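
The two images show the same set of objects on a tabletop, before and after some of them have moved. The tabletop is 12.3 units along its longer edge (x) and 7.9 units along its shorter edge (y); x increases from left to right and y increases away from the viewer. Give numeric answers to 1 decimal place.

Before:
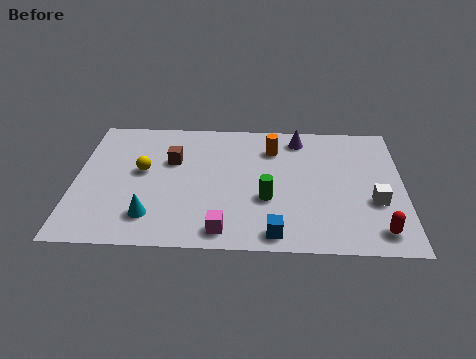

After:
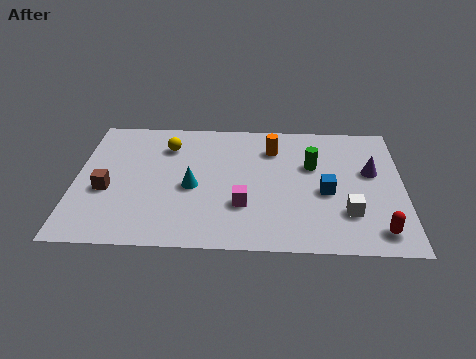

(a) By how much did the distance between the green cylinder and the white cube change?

-0.9

The distance was about 4.0 in the first image and 3.1 in the second, so they moved 0.9 units closer together.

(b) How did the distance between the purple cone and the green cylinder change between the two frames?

-1.8

They were about 4.0 units apart before and 2.2 after — 1.8 units closer together.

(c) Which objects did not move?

the red capsule and the orange cylinder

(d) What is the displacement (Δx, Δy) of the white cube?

(-1.0, -0.7)

The white cube started near (11.2, 2.9) and ended near (10.2, 2.2).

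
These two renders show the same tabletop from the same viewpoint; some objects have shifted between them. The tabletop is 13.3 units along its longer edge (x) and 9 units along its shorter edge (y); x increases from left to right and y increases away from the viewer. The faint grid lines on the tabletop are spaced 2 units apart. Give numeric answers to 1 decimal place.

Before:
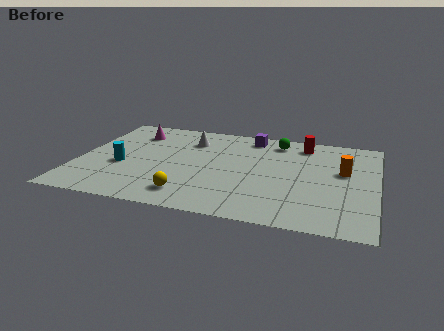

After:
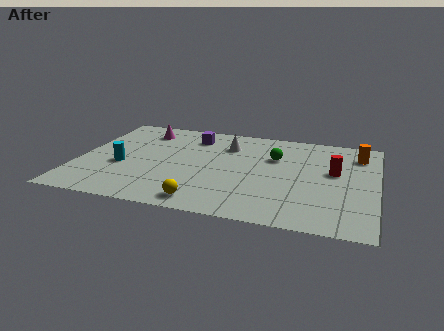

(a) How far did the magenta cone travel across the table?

0.5

The magenta cone moved from about (2.2, 7.0) to (2.6, 7.3), a distance of √(0.4² + 0.3²) ≈ 0.5.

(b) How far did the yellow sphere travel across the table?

0.9

The yellow sphere moved from about (5.2, 1.6) to (5.9, 1.1), a distance of √(0.7² + 0.5²) ≈ 0.9.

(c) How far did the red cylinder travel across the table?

2.8

The red cylinder moved from about (9.9, 7.6) to (11.4, 5.2), a distance of √(1.5² + 2.4²) ≈ 2.8.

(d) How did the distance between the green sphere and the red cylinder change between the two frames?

+1.6

The distance was about 1.2 in the first image and 2.8 in the second, so they moved 1.6 units further apart.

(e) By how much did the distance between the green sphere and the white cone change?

-1.7

They were about 4.0 units apart before and 2.3 after — 1.7 units closer together.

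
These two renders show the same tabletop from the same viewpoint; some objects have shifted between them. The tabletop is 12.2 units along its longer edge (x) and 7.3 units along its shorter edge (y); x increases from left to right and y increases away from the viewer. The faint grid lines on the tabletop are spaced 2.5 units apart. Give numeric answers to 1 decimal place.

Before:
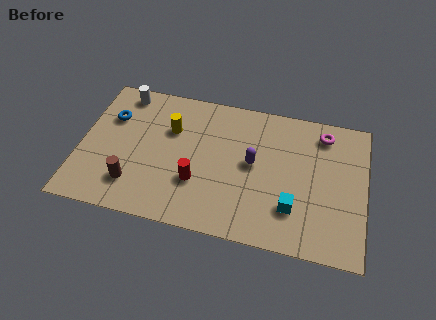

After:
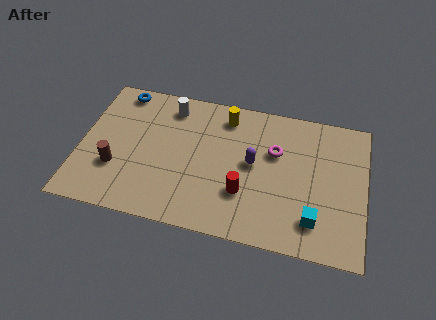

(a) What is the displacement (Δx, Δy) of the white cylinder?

(2.1, -0.3)

The white cylinder was at about (1.6, 6.4) and moved to about (3.7, 6.1).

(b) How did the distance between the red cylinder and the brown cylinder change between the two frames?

+2.7

The distance was about 2.8 in the first image and 5.5 in the second, so they moved 2.7 units further apart.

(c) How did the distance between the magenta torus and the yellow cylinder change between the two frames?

-4.0

They were about 6.6 units apart before and 2.6 after — 4.0 units closer together.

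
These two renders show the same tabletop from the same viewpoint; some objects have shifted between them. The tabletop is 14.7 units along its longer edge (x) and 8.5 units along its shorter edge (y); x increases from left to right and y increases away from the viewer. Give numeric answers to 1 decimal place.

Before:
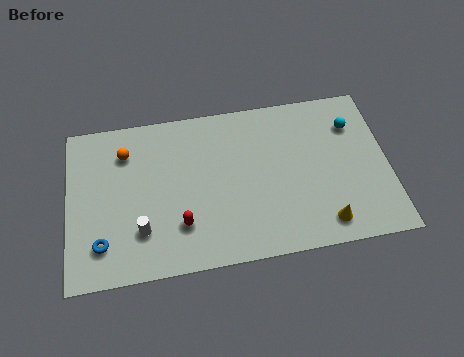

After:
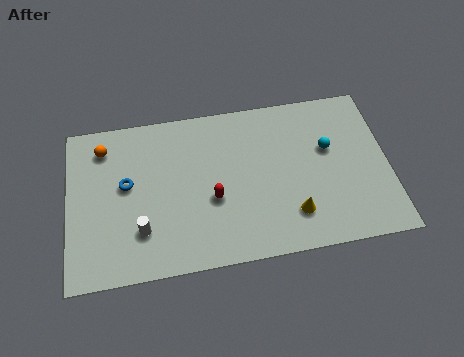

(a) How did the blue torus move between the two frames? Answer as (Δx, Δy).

(1.2, 2.9)

The blue torus started near (1.5, 1.9) and ended near (2.7, 4.8).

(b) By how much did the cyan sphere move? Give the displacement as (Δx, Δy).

(-1.2, -1.1)

The cyan sphere was at about (13.2, 6.3) and moved to about (12.0, 5.2).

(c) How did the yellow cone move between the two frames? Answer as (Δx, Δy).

(-1.4, 0.7)

From the two frames, the yellow cone sits at roughly (11.6, 1.3) before and (10.2, 2.0) after.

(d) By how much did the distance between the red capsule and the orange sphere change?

+1.2

The distance was about 4.8 in the first image and 6.0 in the second, so they moved 1.2 units further apart.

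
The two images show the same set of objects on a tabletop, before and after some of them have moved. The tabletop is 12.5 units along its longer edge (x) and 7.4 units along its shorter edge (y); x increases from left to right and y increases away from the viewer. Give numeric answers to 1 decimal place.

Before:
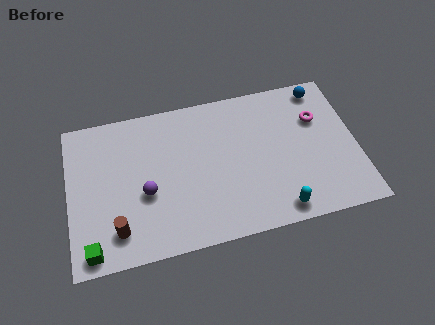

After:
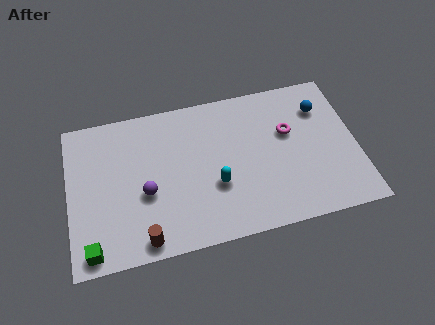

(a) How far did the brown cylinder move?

1.3

From (2.0, 1.5) to (3.1, 0.8), the brown cylinder covered √(1.1² + 0.7²) ≈ 1.3 units.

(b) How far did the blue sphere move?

1.0

From (11.2, 6.5) to (11.1, 5.5), the blue sphere covered √(0.1² + 1.0²) ≈ 1.0 units.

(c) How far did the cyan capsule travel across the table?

3.2

The cyan capsule moved from about (8.9, 0.9) to (6.3, 2.7), a distance of √(2.6² + 1.8²) ≈ 3.2.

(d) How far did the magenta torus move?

1.4

The magenta torus was near (10.9, 5.0) before and (9.6, 4.6) after, so it travelled √(1.3² + 0.4²) ≈ 1.4 units.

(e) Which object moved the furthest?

the cyan capsule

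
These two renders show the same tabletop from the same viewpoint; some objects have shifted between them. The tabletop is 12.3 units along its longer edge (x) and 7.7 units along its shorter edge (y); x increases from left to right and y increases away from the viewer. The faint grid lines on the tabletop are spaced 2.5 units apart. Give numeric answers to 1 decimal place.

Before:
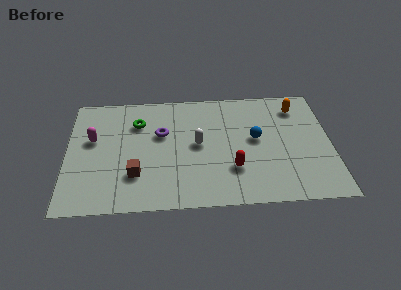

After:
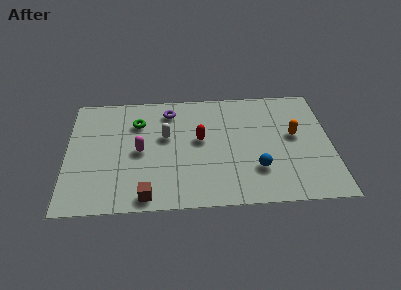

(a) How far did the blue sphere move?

2.0

The blue sphere moved from about (8.8, 4.2) to (8.8, 2.2), a distance of √(0.0² + 2.0²) ≈ 2.0.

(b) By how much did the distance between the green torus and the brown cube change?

+1.4

Before: roughly 3.4 units apart; after: 4.8. That's 1.4 units further apart.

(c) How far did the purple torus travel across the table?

1.6

The purple torus moved from about (4.4, 4.8) to (4.8, 6.3), a distance of √(0.4² + 1.5²) ≈ 1.6.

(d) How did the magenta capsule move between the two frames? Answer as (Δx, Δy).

(2.2, -0.9)

The magenta capsule was at about (1.2, 4.6) and moved to about (3.4, 3.7).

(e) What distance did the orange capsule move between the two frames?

1.9

The orange capsule moved from about (10.8, 6.2) to (10.6, 4.3), a distance of √(0.2² + 1.9²) ≈ 1.9.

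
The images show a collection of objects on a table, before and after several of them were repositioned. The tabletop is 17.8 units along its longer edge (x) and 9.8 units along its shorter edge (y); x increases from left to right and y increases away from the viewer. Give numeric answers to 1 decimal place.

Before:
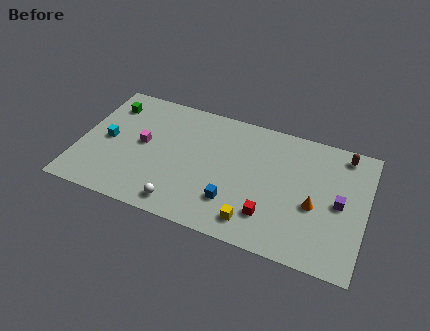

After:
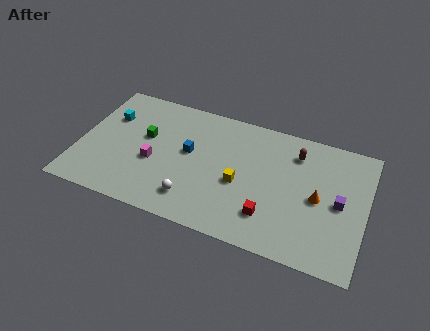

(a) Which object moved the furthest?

the blue cube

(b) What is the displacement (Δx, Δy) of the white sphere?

(0.7, 0.7)

The white sphere was at about (6.7, 1.3) and moved to about (7.4, 2.0).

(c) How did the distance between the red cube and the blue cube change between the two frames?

+3.8

They were about 2.3 units apart before and 6.1 after — 3.8 units further apart.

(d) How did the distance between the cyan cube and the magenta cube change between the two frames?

+1.9

Before: roughly 2.2 units apart; after: 4.1. That's 1.9 units further apart.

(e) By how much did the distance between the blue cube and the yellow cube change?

+1.8

Before: roughly 1.7 units apart; after: 3.5. That's 1.8 units further apart.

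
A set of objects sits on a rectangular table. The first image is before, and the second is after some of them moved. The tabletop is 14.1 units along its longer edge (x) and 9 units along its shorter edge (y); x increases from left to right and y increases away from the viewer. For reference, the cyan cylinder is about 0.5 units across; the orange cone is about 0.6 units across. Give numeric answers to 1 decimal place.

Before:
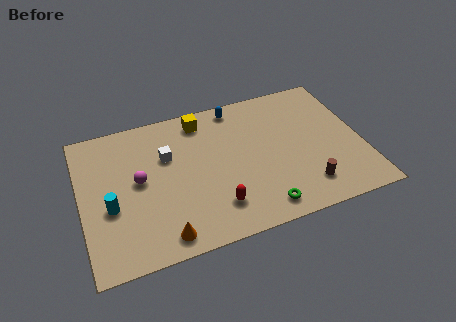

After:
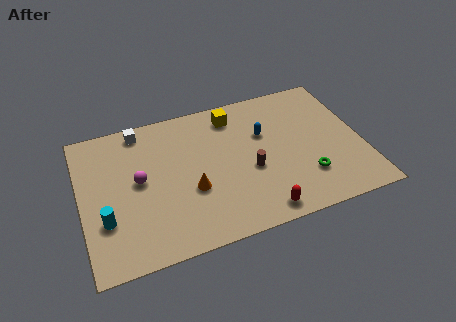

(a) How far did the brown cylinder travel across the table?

3.2

From (11.0, 1.8) to (8.4, 3.7), the brown cylinder covered √(2.6² + 1.9²) ≈ 3.2 units.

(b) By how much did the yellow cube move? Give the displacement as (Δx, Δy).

(1.6, -0.2)

From the two frames, the yellow cube sits at roughly (6.3, 7.7) before and (7.9, 7.5) after.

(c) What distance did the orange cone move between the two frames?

2.8

From (3.8, 1.1) to (5.4, 3.4), the orange cone covered √(1.6² + 2.3²) ≈ 2.8 units.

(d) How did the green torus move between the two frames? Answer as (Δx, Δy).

(2.4, 1.2)

The green torus was at about (8.7, 1.2) and moved to about (11.1, 2.4).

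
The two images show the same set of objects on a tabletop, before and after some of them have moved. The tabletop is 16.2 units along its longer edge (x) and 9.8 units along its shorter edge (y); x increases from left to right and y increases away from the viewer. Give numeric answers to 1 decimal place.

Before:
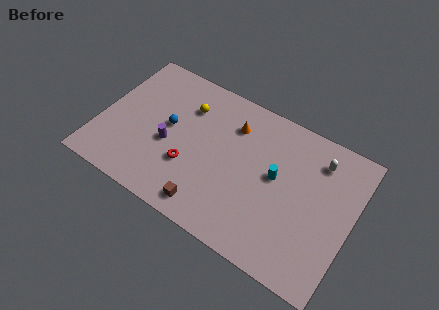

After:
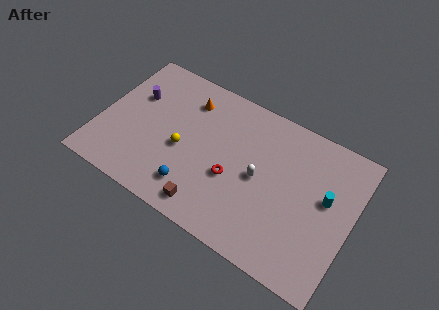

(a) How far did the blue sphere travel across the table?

4.0

The blue sphere moved from about (4.3, 5.3) to (6.5, 2.0), a distance of √(2.2² + 3.3²) ≈ 4.0.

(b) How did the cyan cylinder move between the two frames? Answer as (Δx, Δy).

(3.2, 0.2)

The cyan cylinder was at about (11.3, 5.4) and moved to about (14.5, 5.6).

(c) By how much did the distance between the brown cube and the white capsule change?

-4.5

They were about 8.9 units apart before and 4.4 after — 4.5 units closer together.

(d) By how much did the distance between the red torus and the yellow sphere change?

-0.7

Before: roughly 4.0 units apart; after: 3.3. That's 0.7 units closer together.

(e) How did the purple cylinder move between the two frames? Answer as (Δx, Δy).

(-2.6, 2.3)

The purple cylinder was at about (4.5, 4.1) and moved to about (1.9, 6.4).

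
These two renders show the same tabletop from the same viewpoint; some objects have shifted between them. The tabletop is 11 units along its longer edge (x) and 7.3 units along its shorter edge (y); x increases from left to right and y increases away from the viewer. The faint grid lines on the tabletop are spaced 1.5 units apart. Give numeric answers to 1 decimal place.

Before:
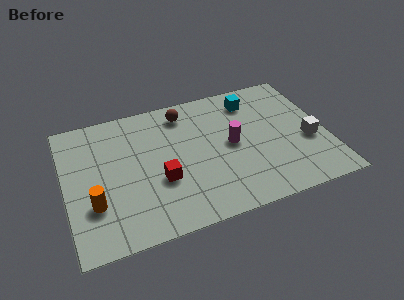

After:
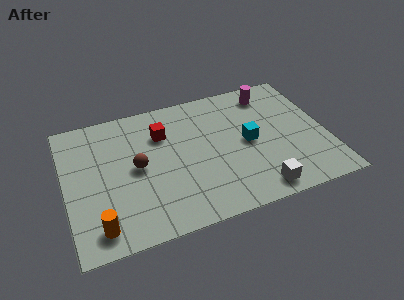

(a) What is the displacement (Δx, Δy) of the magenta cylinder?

(1.9, 2.4)

The magenta cylinder started near (7.0, 3.7) and ended near (8.9, 6.1).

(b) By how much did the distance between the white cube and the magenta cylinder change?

+2.0

The distance was about 3.3 in the first image and 5.3 in the second, so they moved 2.0 units further apart.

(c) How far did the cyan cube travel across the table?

2.3

From (8.1, 5.9) to (7.7, 3.6), the cyan cube covered √(0.4² + 2.3²) ≈ 2.3 units.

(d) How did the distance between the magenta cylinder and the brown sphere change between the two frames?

+3.4

They were about 3.0 units apart before and 6.4 after — 3.4 units further apart.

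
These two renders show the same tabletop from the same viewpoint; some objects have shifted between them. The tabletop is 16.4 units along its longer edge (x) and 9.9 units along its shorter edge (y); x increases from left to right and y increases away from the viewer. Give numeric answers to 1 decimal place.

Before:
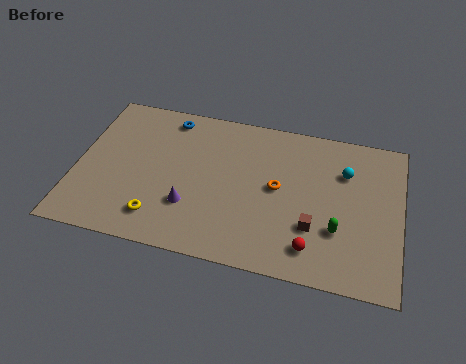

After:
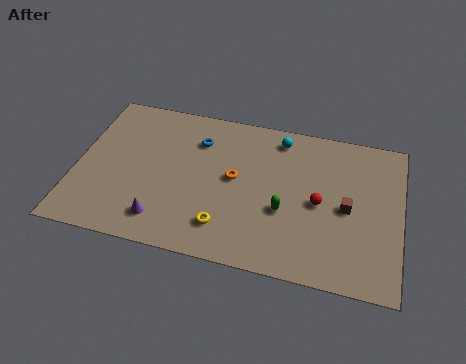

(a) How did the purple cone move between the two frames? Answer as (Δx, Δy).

(-1.3, -1.2)

The purple cone started near (5.9, 3.0) and ended near (4.6, 1.8).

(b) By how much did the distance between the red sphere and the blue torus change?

-3.4

They were about 10.3 units apart before and 6.9 after — 3.4 units closer together.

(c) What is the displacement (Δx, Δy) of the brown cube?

(1.6, 1.6)

From the two frames, the brown cube sits at roughly (12.1, 3.1) before and (13.7, 4.7) after.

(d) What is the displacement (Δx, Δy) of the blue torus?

(1.6, -1.2)

From the two frames, the blue torus sits at roughly (4.4, 8.6) before and (6.0, 7.4) after.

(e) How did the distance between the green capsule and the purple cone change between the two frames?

-1.1

Before: roughly 7.4 units apart; after: 6.3. That's 1.1 units closer together.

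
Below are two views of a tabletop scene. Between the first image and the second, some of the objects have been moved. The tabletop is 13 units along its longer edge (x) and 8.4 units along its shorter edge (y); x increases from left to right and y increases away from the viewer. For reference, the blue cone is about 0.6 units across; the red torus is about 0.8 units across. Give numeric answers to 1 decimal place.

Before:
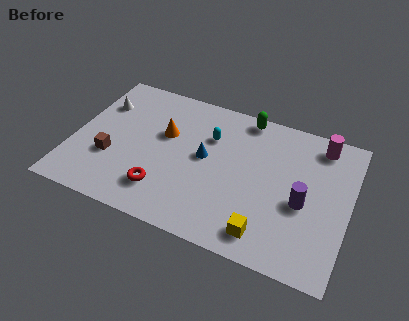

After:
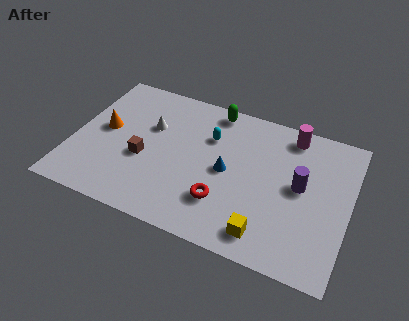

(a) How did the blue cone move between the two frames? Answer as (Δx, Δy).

(1.1, -0.4)

The blue cone was at about (6.2, 4.5) and moved to about (7.3, 4.1).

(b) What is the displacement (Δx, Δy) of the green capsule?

(-1.5, -0.1)

The green capsule started near (7.8, 7.6) and ended near (6.3, 7.5).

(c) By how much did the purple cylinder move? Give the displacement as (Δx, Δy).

(-0.2, 0.9)

The purple cylinder was at about (10.9, 3.6) and moved to about (10.7, 4.5).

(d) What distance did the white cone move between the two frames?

2.6

From (1.0, 6.0) to (3.5, 5.4), the white cone covered √(2.5² + 0.6²) ≈ 2.6 units.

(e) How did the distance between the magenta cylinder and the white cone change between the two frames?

-3.7

They were about 10.5 units apart before and 6.8 after — 3.7 units closer together.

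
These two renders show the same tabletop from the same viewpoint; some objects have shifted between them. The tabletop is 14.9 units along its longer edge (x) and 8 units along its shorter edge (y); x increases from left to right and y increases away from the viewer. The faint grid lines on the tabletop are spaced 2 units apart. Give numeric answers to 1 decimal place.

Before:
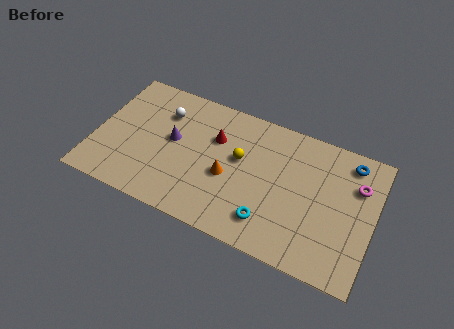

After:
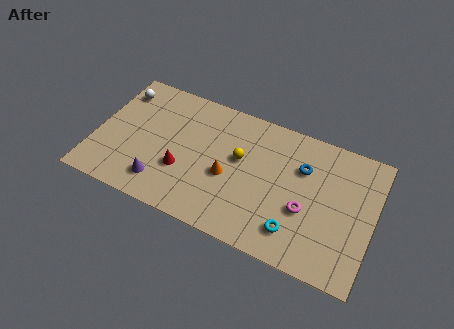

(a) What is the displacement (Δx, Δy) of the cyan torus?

(1.4, 0.0)

From the two frames, the cyan torus sits at roughly (9.6, 1.7) before and (11.0, 1.7) after.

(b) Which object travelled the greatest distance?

the magenta torus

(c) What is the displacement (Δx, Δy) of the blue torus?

(-2.4, -1.3)

The blue torus started near (13.4, 6.8) and ended near (11.0, 5.5).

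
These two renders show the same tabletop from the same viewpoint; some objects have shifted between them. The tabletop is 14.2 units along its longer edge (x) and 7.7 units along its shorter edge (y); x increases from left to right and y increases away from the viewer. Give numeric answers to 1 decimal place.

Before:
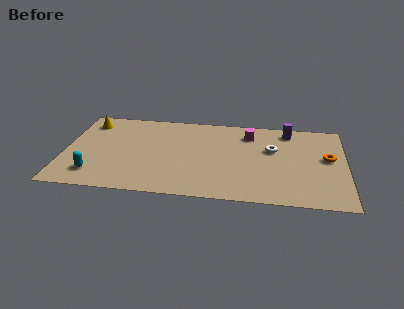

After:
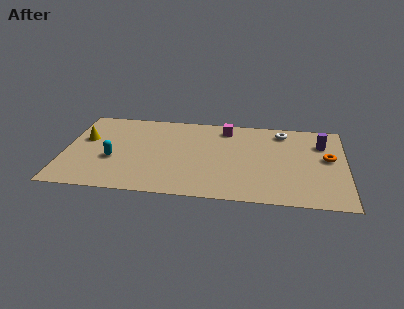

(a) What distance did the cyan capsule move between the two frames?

1.7

The cyan capsule moved from about (1.6, 1.6) to (2.5, 3.0), a distance of √(0.9² + 1.4²) ≈ 1.7.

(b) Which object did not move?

the orange torus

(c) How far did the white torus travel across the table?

1.8

The white torus was near (10.5, 4.8) before and (11.0, 6.5) after, so it travelled √(0.5² + 1.7²) ≈ 1.8 units.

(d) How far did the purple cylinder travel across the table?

2.0

The purple cylinder moved from about (11.3, 6.6) to (13.0, 5.6), a distance of √(1.7² + 1.0²) ≈ 2.0.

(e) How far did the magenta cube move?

1.3

The magenta cube was near (9.3, 6.1) before and (8.1, 6.5) after, so it travelled √(1.2² + 0.4²) ≈ 1.3 units.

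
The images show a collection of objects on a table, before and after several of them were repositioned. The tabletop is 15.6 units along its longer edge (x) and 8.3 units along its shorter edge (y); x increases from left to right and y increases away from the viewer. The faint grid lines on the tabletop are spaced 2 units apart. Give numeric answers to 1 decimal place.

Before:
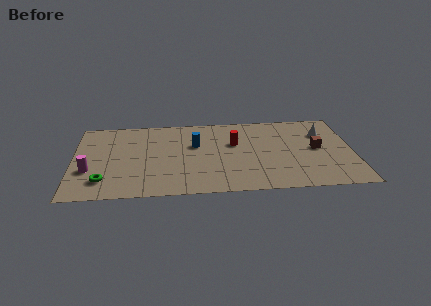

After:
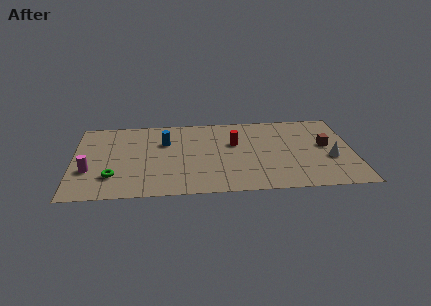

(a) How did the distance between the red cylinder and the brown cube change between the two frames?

+0.4

The distance was about 4.7 in the first image and 5.1 in the second, so they moved 0.4 units further apart.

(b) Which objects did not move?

the red cylinder and the magenta cylinder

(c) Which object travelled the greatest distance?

the white cone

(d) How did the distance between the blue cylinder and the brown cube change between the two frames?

+2.2

Before: roughly 6.9 units apart; after: 9.1. That's 2.2 units further apart.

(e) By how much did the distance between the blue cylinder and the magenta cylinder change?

-1.3

They were about 6.3 units apart before and 5.0 after — 1.3 units closer together.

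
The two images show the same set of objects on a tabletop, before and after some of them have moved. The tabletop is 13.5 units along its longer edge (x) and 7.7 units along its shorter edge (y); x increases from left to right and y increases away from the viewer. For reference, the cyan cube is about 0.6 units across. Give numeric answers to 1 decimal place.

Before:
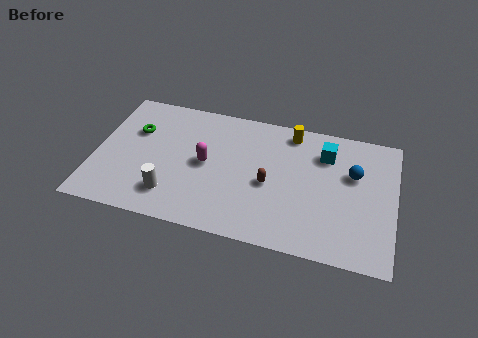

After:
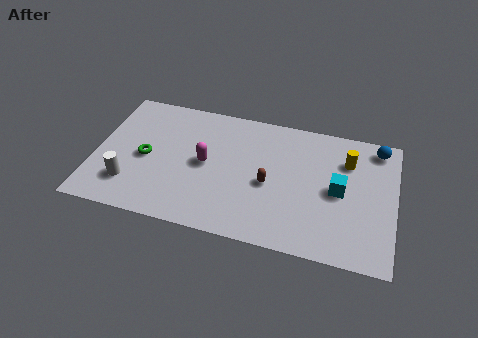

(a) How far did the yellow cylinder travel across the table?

2.8

The yellow cylinder was near (8.7, 6.7) before and (11.3, 5.6) after, so it travelled √(2.6² + 1.1²) ≈ 2.8 units.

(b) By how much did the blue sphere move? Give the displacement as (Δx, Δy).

(1.0, 1.8)

The blue sphere was at about (11.6, 4.9) and moved to about (12.6, 6.7).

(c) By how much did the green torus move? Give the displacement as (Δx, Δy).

(0.6, -1.5)

The green torus started near (1.7, 5.1) and ended near (2.3, 3.6).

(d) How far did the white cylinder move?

1.9

The white cylinder was near (3.6, 1.7) before and (1.7, 1.9) after, so it travelled √(1.9² + 0.2²) ≈ 1.9 units.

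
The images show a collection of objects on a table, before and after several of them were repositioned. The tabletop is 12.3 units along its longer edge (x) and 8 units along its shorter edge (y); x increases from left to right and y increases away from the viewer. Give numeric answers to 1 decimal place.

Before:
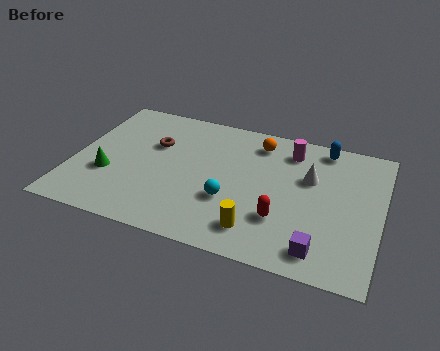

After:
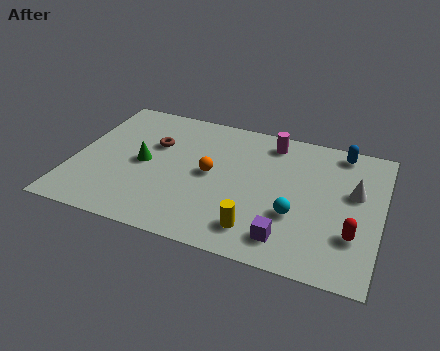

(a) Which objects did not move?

the brown torus and the yellow cylinder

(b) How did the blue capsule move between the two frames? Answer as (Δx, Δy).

(0.7, 0.0)

The blue capsule was at about (9.8, 7.1) and moved to about (10.5, 7.1).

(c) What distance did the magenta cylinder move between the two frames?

0.9

The magenta cylinder moved from about (8.5, 6.5) to (7.7, 6.8), a distance of √(0.8² + 0.3²) ≈ 0.9.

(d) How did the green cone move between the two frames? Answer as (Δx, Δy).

(1.3, 1.1)

The green cone started near (1.5, 2.8) and ended near (2.8, 3.9).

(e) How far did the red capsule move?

2.8

From (8.5, 2.4) to (11.3, 2.4), the red capsule covered √(2.8² + 0.0²) ≈ 2.8 units.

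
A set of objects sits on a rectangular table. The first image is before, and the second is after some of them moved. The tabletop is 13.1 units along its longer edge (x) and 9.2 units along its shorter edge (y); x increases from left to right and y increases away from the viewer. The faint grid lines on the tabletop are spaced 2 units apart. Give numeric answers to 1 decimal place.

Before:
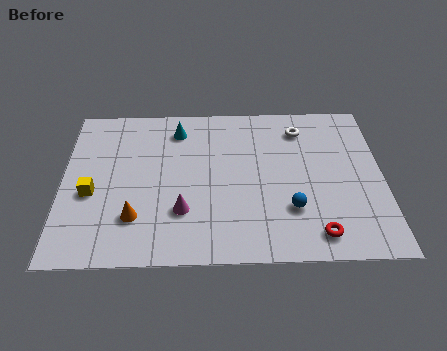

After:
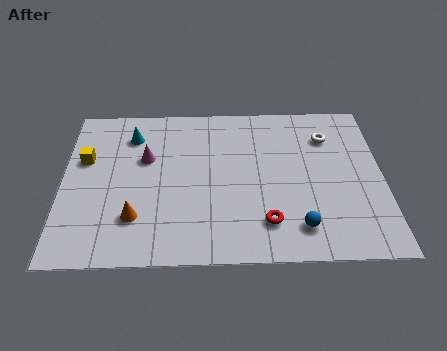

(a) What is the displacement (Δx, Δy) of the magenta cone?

(-1.5, 3.1)

The magenta cone started near (4.9, 2.7) and ended near (3.4, 5.8).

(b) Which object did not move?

the orange cone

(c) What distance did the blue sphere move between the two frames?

1.0

The blue sphere was near (9.3, 2.7) before and (9.6, 1.7) after, so it travelled √(0.3² + 1.0²) ≈ 1.0 units.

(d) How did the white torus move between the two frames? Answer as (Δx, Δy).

(1.1, -0.5)

The white torus was at about (9.8, 7.4) and moved to about (10.9, 6.9).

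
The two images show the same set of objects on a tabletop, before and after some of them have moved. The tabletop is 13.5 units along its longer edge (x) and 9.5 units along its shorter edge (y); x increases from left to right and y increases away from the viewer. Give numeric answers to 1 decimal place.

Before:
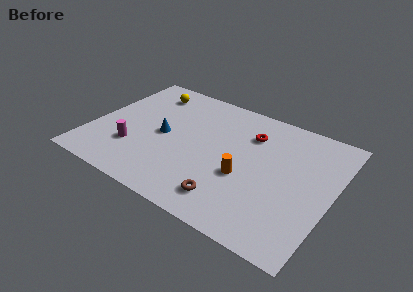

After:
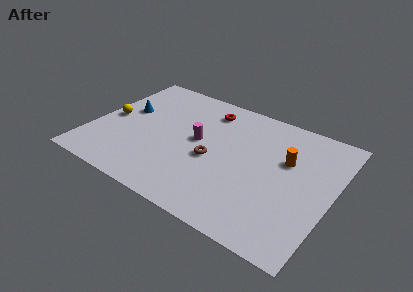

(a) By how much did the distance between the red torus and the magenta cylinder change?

-4.6

The distance was about 7.3 in the first image and 2.7 in the second, so they moved 4.6 units closer together.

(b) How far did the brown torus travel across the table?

2.8

From (8.3, 1.7) to (6.9, 4.1), the brown torus covered √(1.4² + 2.4²) ≈ 2.8 units.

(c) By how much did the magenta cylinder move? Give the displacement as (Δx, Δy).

(3.3, 2.3)

The magenta cylinder was at about (2.6, 2.8) and moved to about (5.9, 5.1).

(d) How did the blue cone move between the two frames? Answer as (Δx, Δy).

(-2.4, 1.0)

From the two frames, the blue cone sits at roughly (4.0, 4.6) before and (1.6, 5.6) after.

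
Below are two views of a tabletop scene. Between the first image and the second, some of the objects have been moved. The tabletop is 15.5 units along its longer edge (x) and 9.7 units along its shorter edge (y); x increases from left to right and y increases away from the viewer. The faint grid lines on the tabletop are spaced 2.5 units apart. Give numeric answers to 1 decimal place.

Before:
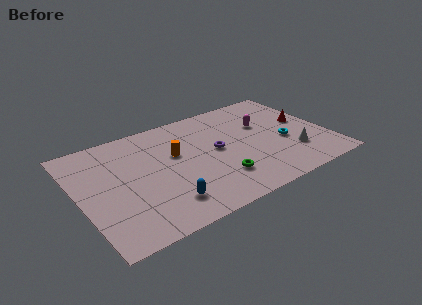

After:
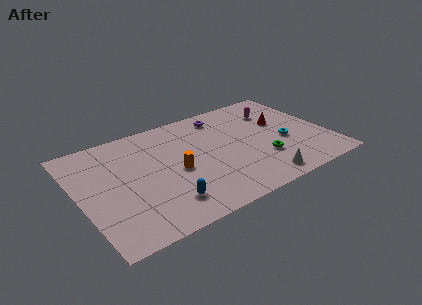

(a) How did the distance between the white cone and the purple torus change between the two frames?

+2.0

Before: roughly 5.1 units apart; after: 7.1. That's 2.0 units further apart.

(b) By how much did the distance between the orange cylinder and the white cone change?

-1.9

They were about 7.7 units apart before and 5.8 after — 1.9 units closer together.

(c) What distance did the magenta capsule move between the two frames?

1.4

The magenta capsule was near (11.8, 6.2) before and (12.8, 7.2) after, so it travelled √(1.0² + 1.0²) ≈ 1.4 units.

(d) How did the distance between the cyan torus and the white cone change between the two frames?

+2.2

They were about 1.3 units apart before and 3.5 after — 2.2 units further apart.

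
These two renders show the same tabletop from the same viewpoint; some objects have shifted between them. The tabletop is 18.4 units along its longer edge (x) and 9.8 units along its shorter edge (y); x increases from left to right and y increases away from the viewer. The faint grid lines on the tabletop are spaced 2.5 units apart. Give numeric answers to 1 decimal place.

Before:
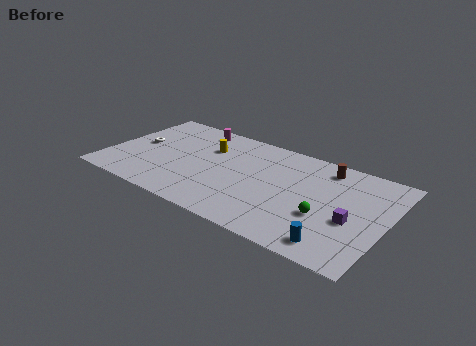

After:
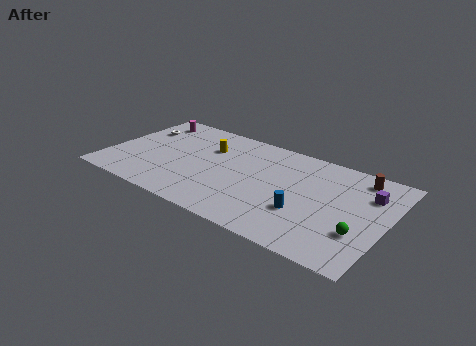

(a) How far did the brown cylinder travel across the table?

2.2

The brown cylinder moved from about (14.0, 8.3) to (16.2, 8.4), a distance of √(2.2² + 0.1²) ≈ 2.2.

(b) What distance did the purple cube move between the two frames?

3.1

From (16.3, 4.0) to (17.0, 7.0), the purple cube covered √(0.7² + 3.0²) ≈ 3.1 units.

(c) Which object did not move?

the yellow cylinder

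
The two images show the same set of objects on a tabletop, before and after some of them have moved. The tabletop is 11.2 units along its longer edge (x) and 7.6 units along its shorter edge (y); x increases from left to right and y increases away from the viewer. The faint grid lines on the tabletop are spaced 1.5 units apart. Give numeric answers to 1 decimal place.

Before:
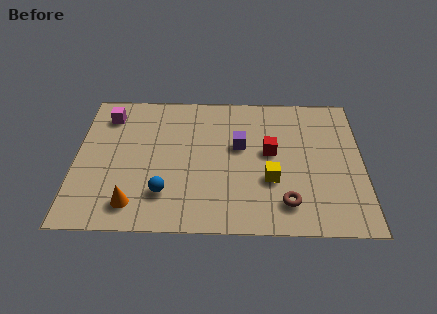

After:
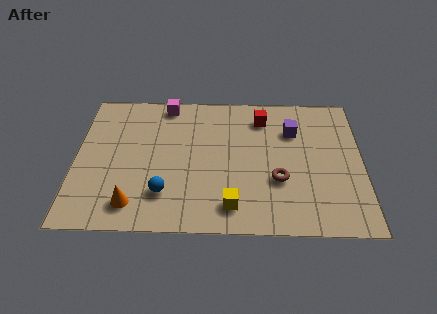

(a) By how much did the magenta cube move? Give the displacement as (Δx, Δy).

(2.3, 0.7)

The magenta cube started near (1.2, 6.1) and ended near (3.5, 6.8).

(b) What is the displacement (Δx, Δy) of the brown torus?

(-0.3, 1.2)

The brown torus started near (8.2, 1.5) and ended near (7.9, 2.7).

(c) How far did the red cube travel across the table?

1.9

From (7.6, 4.2) to (7.3, 6.1), the red cube covered √(0.3² + 1.9²) ≈ 1.9 units.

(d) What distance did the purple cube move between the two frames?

2.3

The purple cube moved from about (6.4, 4.5) to (8.5, 5.4), a distance of √(2.1² + 0.9²) ≈ 2.3.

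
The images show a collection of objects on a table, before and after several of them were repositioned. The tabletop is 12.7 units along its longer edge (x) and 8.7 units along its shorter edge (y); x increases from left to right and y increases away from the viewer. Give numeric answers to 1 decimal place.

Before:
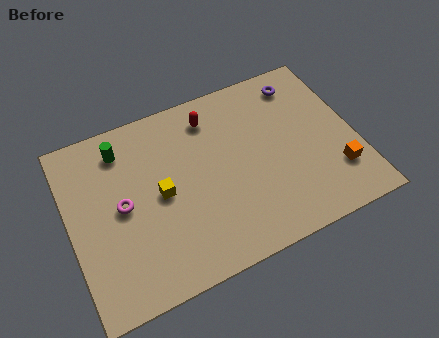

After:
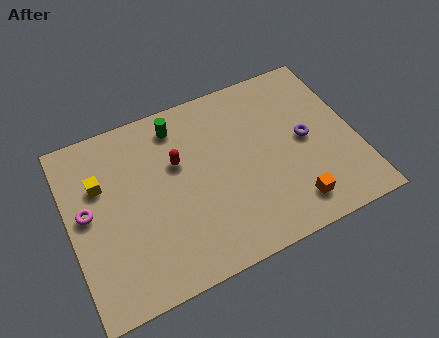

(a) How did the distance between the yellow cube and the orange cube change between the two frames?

+1.2

They were about 7.9 units apart before and 9.1 after — 1.2 units further apart.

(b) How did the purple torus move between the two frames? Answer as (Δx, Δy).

(-0.2, -2.9)

The purple torus was at about (10.7, 7.3) and moved to about (10.5, 4.4).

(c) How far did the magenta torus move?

1.5

The magenta torus was near (2.3, 4.4) before and (0.8, 4.7) after, so it travelled √(1.5² + 0.3²) ≈ 1.5 units.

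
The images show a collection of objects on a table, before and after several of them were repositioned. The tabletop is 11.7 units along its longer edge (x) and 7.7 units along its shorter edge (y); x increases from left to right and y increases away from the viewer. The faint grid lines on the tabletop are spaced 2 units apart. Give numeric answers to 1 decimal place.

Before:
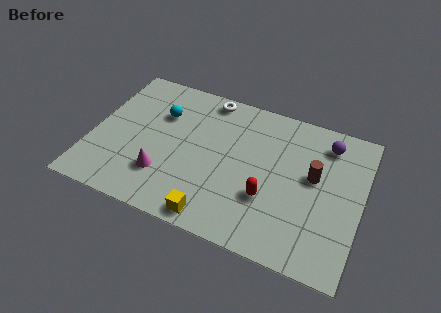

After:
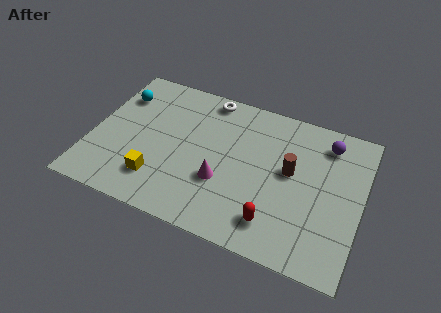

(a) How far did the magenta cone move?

2.6

The magenta cone was near (3.3, 2.1) before and (5.8, 2.7) after, so it travelled √(2.5² + 0.6²) ≈ 2.6 units.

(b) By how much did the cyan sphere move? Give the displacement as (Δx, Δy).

(-1.9, 0.4)

The cyan sphere was at about (2.8, 5.3) and moved to about (0.9, 5.7).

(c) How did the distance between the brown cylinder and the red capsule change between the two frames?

+0.3

The distance was about 2.5 in the first image and 2.8 in the second, so they moved 0.3 units further apart.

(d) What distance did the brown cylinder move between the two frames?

1.0

The brown cylinder was near (9.6, 4.4) before and (8.6, 4.3) after, so it travelled √(1.0² + 0.1²) ≈ 1.0 units.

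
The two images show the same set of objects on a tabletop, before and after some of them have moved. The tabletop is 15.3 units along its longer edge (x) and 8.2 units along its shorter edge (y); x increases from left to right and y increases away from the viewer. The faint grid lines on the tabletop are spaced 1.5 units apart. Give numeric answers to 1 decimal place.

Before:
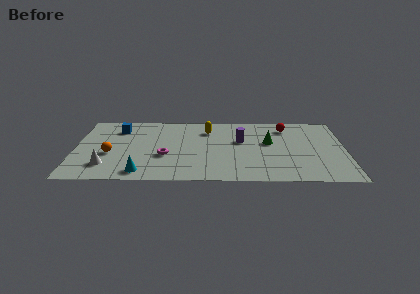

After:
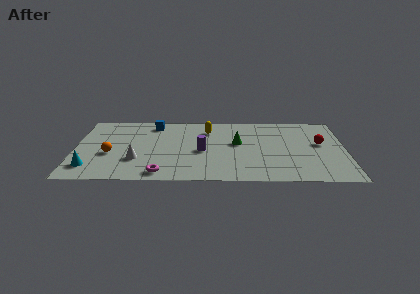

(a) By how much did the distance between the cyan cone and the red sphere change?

+3.4

They were about 9.9 units apart before and 13.3 after — 3.4 units further apart.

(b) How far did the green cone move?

1.8

From (11.0, 4.8) to (9.2, 4.7), the green cone covered √(1.8² + 0.1²) ≈ 1.8 units.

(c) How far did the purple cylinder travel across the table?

2.6

The purple cylinder moved from about (9.4, 5.0) to (7.2, 3.7), a distance of √(2.2² + 1.3²) ≈ 2.6.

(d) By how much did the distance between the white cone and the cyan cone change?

+0.6

Before: roughly 2.2 units apart; after: 2.8. That's 0.6 units further apart.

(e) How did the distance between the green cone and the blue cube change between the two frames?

-3.4

They were about 8.7 units apart before and 5.3 after — 3.4 units closer together.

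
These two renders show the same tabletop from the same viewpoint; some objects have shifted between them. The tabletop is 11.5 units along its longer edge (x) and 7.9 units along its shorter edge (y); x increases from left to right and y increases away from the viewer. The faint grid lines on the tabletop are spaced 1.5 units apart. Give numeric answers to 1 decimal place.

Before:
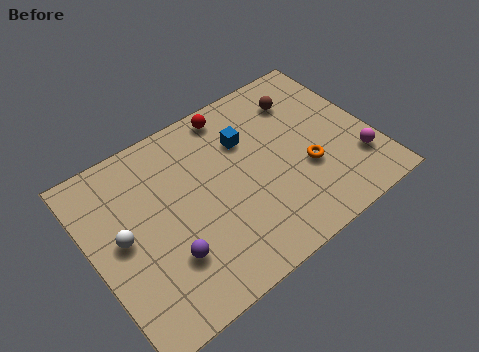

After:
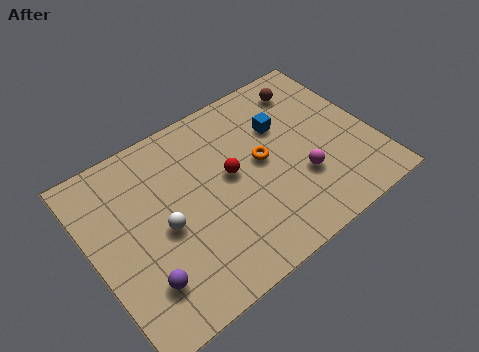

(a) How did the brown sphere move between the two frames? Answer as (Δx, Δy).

(0.4, 0.4)

From the two frames, the brown sphere sits at roughly (9.1, 6.1) before and (9.5, 6.5) after.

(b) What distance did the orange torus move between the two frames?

2.1

From (8.6, 2.9) to (7.0, 4.2), the orange torus covered √(1.6² + 1.3²) ≈ 2.1 units.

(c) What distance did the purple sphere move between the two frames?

1.2

From (2.7, 2.3) to (1.6, 1.9), the purple sphere covered √(1.1² + 0.4²) ≈ 1.2 units.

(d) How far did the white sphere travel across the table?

1.7

The white sphere was near (1.2, 4.1) before and (2.8, 3.6) after, so it travelled √(1.6² + 0.5²) ≈ 1.7 units.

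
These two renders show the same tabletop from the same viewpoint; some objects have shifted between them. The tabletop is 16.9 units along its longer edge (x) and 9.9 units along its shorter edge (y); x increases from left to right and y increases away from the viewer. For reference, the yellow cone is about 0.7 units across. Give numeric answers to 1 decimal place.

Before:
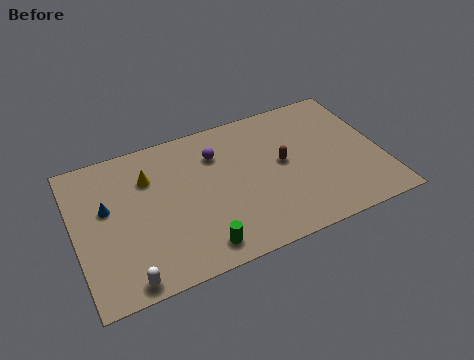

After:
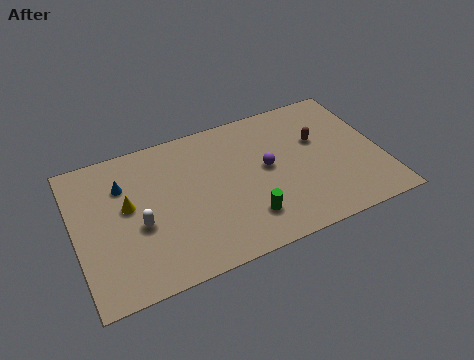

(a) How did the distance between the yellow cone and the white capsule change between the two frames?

-4.9

They were about 6.5 units apart before and 1.6 after — 4.9 units closer together.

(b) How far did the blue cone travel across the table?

1.6

The blue cone moved from about (1.8, 5.9) to (2.8, 7.1), a distance of √(1.0² + 1.2²) ≈ 1.6.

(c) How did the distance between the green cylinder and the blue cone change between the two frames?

+1.5

They were about 6.4 units apart before and 7.9 after — 1.5 units further apart.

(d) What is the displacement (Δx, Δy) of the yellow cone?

(-1.3, -1.5)

From the two frames, the yellow cone sits at roughly (4.2, 7.1) before and (2.9, 5.6) after.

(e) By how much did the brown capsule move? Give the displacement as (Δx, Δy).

(2.1, 0.9)

From the two frames, the brown capsule sits at roughly (11.5, 5.3) before and (13.6, 6.2) after.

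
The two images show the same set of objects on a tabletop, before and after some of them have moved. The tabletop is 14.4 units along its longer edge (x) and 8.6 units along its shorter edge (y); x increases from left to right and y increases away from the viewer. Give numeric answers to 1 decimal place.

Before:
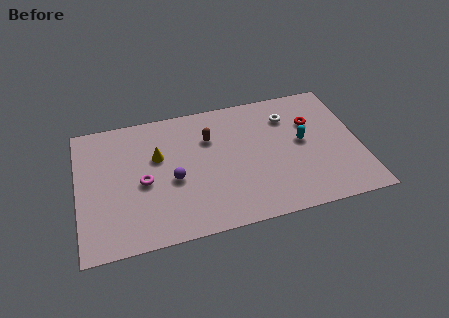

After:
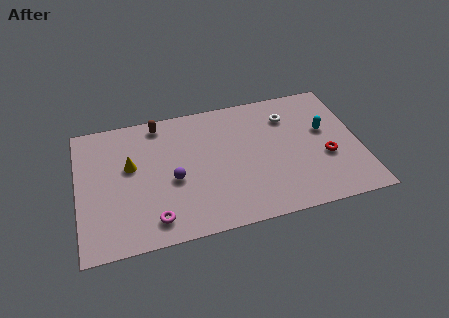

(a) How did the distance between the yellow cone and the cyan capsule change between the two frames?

+2.6

The distance was about 7.4 in the first image and 10.0 in the second, so they moved 2.6 units further apart.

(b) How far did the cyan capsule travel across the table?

1.3

The cyan capsule moved from about (11.5, 4.6) to (12.7, 5.1), a distance of √(1.2² + 0.5²) ≈ 1.3.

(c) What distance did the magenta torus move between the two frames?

2.5

From (3.3, 3.9) to (3.7, 1.4), the magenta torus covered √(0.4² + 2.5²) ≈ 2.5 units.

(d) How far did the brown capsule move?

3.0

The brown capsule was near (6.8, 6.0) before and (4.3, 7.6) after, so it travelled √(2.5² + 1.6²) ≈ 3.0 units.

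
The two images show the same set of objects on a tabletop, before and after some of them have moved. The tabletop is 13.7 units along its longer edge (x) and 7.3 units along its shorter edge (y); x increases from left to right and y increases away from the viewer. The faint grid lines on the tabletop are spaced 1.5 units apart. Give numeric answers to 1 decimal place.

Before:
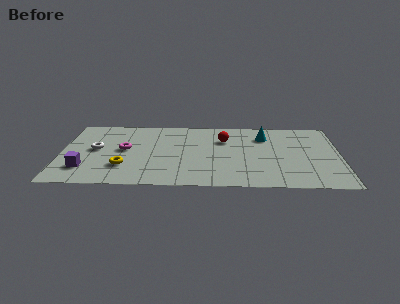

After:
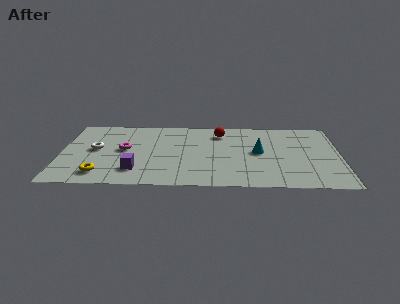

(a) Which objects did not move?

the white torus and the magenta torus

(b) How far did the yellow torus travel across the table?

1.4

From (3.1, 2.1) to (2.0, 1.3), the yellow torus covered √(1.1² + 0.8²) ≈ 1.4 units.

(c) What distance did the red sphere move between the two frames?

0.7

From (8.0, 5.1) to (7.8, 5.8), the red sphere covered √(0.2² + 0.7²) ≈ 0.7 units.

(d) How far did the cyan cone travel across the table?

1.7

The cyan cone was near (10.0, 5.5) before and (9.7, 3.8) after, so it travelled √(0.3² + 1.7²) ≈ 1.7 units.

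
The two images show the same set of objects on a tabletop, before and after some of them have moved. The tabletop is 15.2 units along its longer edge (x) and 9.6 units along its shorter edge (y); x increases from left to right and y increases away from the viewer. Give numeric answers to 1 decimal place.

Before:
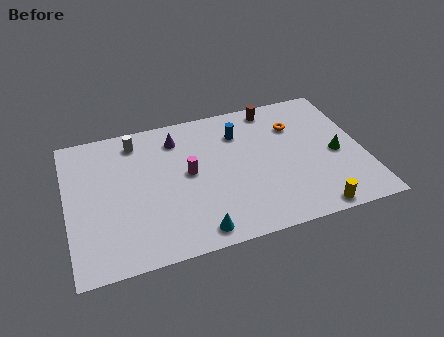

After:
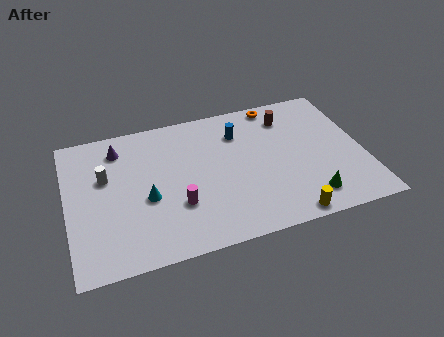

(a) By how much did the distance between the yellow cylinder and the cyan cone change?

+1.7

They were about 5.9 units apart before and 7.6 after — 1.7 units further apart.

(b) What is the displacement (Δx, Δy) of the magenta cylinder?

(-0.7, -2.0)

From the two frames, the magenta cylinder sits at roughly (6.2, 5.1) before and (5.5, 3.1) after.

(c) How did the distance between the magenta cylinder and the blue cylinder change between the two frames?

+1.9

The distance was about 3.5 in the first image and 5.4 in the second, so they moved 1.9 units further apart.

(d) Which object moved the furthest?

the cyan cone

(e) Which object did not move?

the blue cylinder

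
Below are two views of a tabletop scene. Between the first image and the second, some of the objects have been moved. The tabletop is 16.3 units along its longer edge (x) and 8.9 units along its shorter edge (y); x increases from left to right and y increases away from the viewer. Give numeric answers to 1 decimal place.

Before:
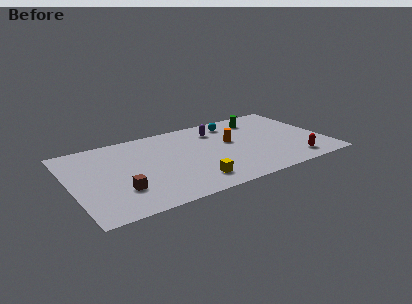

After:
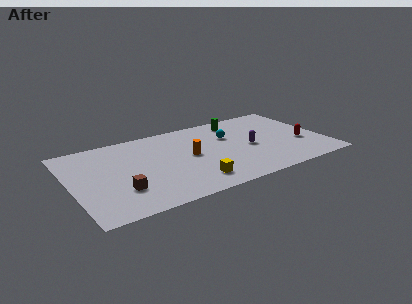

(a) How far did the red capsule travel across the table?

2.1

From (13.9, 1.4) to (14.8, 3.3), the red capsule covered √(0.9² + 1.9²) ≈ 2.1 units.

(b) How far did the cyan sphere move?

1.6

From (10.9, 7.4) to (10.4, 5.9), the cyan sphere covered √(0.5² + 1.5²) ≈ 1.6 units.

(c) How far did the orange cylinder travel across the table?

2.9

The orange cylinder moved from about (10.4, 5.2) to (7.6, 4.6), a distance of √(2.8² + 0.6²) ≈ 2.9.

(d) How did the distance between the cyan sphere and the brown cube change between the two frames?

-1.1

The distance was about 9.3 in the first image and 8.2 in the second, so they moved 1.1 units closer together.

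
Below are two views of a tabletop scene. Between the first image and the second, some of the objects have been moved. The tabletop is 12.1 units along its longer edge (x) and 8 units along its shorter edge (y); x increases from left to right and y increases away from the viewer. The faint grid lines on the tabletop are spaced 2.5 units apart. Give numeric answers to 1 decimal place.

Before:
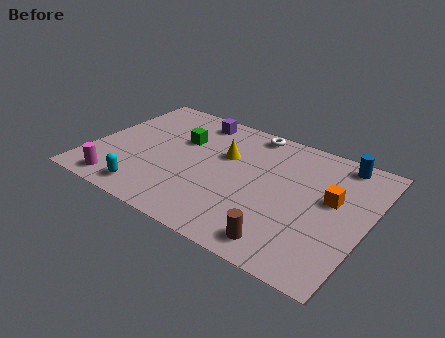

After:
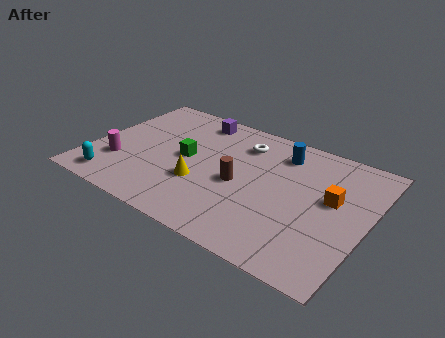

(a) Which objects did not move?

the orange cube and the purple cube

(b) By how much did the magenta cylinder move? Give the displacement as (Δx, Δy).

(-0.3, 1.4)

The magenta cylinder was at about (1.7, 1.0) and moved to about (1.4, 2.4).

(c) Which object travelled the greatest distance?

the brown cylinder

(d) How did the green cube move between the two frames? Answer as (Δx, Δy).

(0.4, -1.1)

The green cube was at about (3.7, 5.2) and moved to about (4.1, 4.1).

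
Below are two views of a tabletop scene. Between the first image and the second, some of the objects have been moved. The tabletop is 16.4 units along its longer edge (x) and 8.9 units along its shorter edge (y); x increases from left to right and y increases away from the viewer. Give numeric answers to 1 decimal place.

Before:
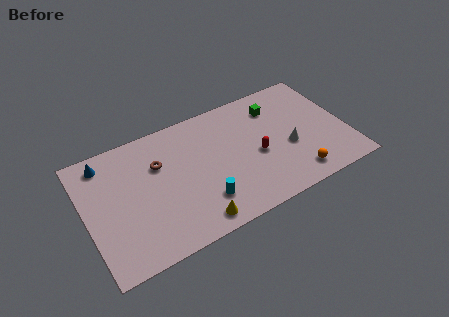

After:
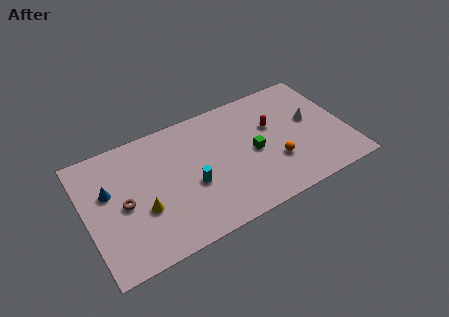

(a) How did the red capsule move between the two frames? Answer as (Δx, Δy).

(1.2, 1.7)

From the two frames, the red capsule sits at roughly (10.7, 3.9) before and (11.9, 5.6) after.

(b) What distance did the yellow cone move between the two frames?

3.6

From (6.3, 1.1) to (3.4, 3.3), the yellow cone covered √(2.9² + 2.2²) ≈ 3.6 units.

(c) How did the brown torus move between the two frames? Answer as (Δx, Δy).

(-2.4, -1.8)

The brown torus was at about (4.7, 6.0) and moved to about (2.3, 4.2).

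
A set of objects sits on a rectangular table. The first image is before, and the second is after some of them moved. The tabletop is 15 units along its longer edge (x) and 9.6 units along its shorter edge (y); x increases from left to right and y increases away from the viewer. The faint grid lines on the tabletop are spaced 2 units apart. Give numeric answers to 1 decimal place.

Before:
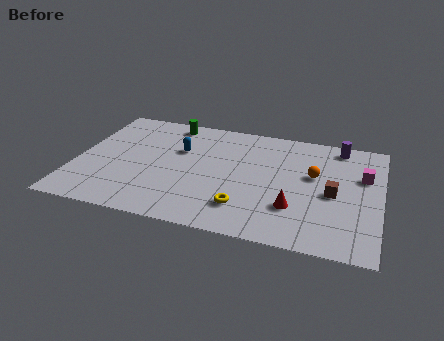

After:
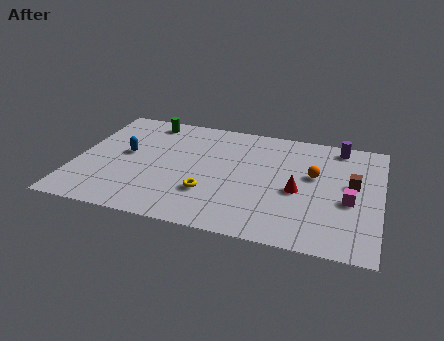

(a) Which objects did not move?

the orange sphere and the purple cylinder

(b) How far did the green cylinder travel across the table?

1.1

The green cylinder moved from about (4.3, 8.5) to (3.2, 8.4), a distance of √(1.1² + 0.1²) ≈ 1.1.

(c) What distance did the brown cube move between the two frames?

1.3

The brown cube was near (12.7, 4.4) before and (13.6, 5.4) after, so it travelled √(0.9² + 1.0²) ≈ 1.3 units.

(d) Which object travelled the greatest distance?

the blue capsule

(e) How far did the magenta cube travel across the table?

2.3

The magenta cube moved from about (14.1, 6.2) to (13.5, 4.0), a distance of √(0.6² + 2.2²) ≈ 2.3.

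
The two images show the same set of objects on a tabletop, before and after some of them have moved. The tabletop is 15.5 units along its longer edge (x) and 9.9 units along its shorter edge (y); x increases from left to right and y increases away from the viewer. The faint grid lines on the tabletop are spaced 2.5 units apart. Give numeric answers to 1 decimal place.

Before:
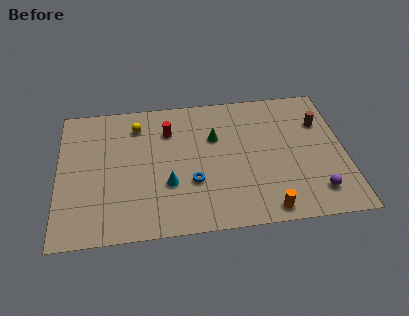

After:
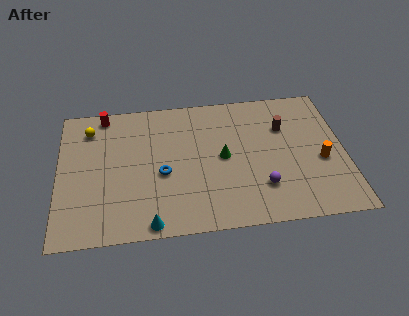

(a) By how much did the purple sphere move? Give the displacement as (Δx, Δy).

(-2.9, 0.7)

The purple sphere was at about (13.8, 1.9) and moved to about (10.9, 2.6).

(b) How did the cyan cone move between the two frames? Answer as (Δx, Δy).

(-1.0, -2.6)

The cyan cone started near (5.9, 3.4) and ended near (4.9, 0.8).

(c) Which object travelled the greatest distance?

the orange cylinder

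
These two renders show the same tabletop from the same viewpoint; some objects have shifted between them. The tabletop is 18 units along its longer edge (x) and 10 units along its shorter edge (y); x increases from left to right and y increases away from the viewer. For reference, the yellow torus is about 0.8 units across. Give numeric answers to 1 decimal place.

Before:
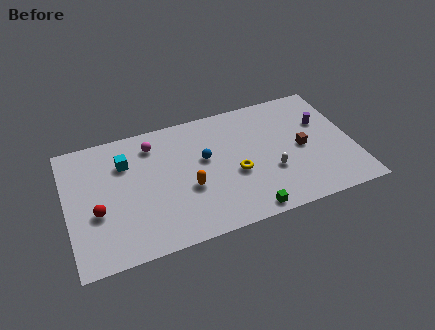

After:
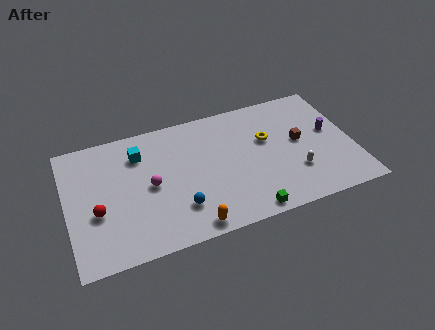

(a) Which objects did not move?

the red sphere and the green cube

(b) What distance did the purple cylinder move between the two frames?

1.0

From (16.3, 6.5) to (16.7, 5.6), the purple cylinder covered √(0.4² + 0.9²) ≈ 1.0 units.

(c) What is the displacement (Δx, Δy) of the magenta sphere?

(-0.4, -3.2)

The magenta sphere started near (5.6, 8.1) and ended near (5.2, 4.9).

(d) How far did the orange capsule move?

2.9

The orange capsule was near (7.5, 3.9) before and (7.4, 1.0) after, so it travelled √(0.1² + 2.9²) ≈ 2.9 units.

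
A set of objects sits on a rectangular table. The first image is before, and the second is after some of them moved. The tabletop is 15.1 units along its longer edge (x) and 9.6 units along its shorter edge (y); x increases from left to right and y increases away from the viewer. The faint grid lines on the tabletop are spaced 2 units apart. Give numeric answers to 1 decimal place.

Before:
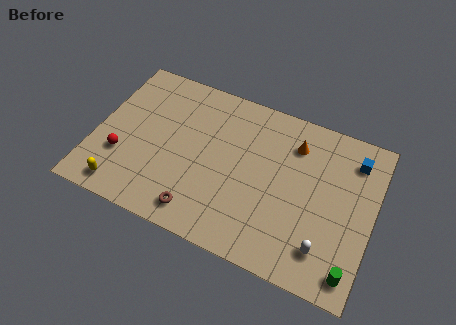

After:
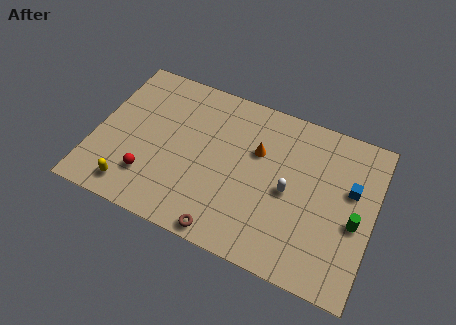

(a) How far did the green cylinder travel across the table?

2.8

The green cylinder was near (14.3, 1.3) before and (14.2, 4.1) after, so it travelled √(0.1² + 2.8²) ≈ 2.8 units.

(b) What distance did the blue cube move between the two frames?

1.8

From (13.8, 7.7) to (13.8, 5.9), the blue cube covered √(0.0² + 1.8²) ≈ 1.8 units.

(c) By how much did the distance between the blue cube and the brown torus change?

-1.9

They were about 9.9 units apart before and 8.0 after — 1.9 units closer together.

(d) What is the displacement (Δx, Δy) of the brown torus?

(1.5, -0.6)

The brown torus started near (6.1, 1.4) and ended near (7.6, 0.8).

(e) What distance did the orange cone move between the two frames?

2.2

The orange cone was near (10.6, 7.4) before and (8.7, 6.2) after, so it travelled √(1.9² + 1.2²) ≈ 2.2 units.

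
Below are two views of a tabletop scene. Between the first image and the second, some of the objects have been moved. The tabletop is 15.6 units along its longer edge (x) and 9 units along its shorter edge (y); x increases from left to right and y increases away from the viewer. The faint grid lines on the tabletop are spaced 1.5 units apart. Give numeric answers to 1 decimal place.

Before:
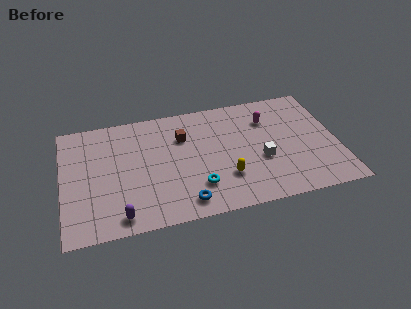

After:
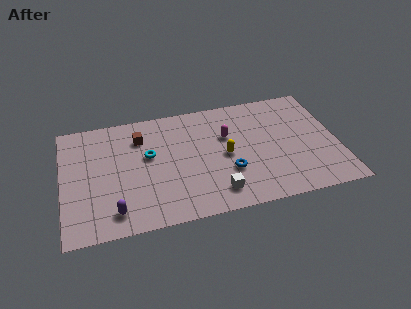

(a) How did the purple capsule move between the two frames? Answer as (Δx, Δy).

(-0.3, 0.4)

The purple capsule was at about (3.1, 1.1) and moved to about (2.8, 1.5).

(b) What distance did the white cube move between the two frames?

3.3

From (11.2, 3.5) to (8.5, 1.6), the white cube covered √(2.7² + 1.9²) ≈ 3.3 units.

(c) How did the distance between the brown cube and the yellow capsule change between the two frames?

+1.0

Before: roughly 4.3 units apart; after: 5.3. That's 1.0 units further apart.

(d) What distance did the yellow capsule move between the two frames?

1.7

The yellow capsule was near (9.1, 2.6) before and (9.2, 4.3) after, so it travelled √(0.1² + 1.7²) ≈ 1.7 units.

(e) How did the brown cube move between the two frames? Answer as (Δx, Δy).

(-2.4, 0.5)

The brown cube was at about (6.9, 6.3) and moved to about (4.5, 6.8).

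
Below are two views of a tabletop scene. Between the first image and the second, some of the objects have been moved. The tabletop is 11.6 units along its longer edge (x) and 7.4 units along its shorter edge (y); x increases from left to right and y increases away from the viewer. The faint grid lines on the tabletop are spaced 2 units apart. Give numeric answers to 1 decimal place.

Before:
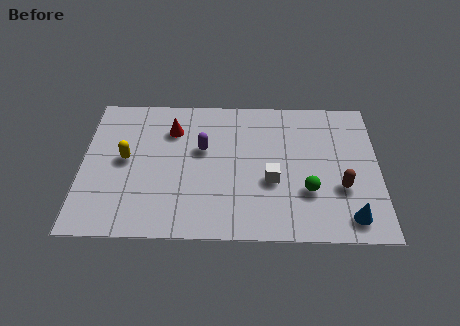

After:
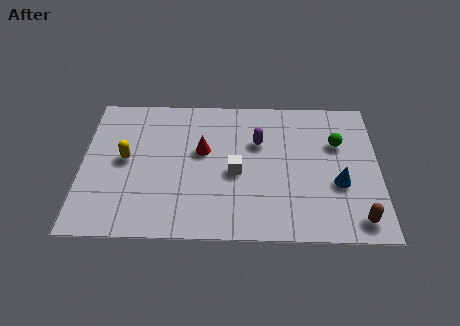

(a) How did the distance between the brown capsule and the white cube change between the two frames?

+2.5

They were about 2.7 units apart before and 5.2 after — 2.5 units further apart.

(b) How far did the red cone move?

1.6

From (3.5, 5.5) to (4.7, 4.4), the red cone covered √(1.2² + 1.1²) ≈ 1.6 units.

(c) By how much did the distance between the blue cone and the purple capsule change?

-2.9

The distance was about 6.6 in the first image and 3.7 in the second, so they moved 2.9 units closer together.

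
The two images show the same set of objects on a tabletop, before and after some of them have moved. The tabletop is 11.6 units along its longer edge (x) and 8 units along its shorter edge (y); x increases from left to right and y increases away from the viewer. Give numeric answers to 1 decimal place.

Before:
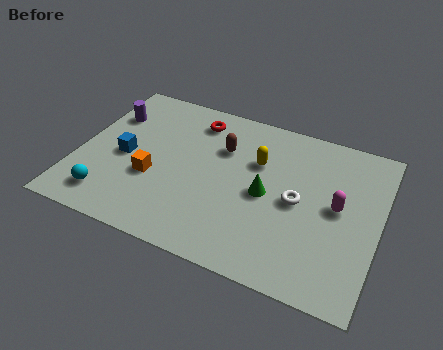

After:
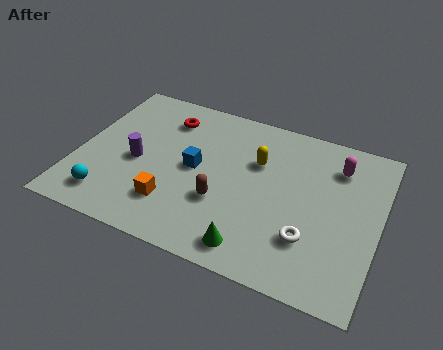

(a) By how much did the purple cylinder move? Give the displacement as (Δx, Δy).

(1.4, -2.1)

The purple cylinder was at about (0.9, 5.7) and moved to about (2.3, 3.6).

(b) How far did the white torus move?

1.7

The white torus moved from about (8.5, 3.9) to (9.1, 2.3), a distance of √(0.6² + 1.6²) ≈ 1.7.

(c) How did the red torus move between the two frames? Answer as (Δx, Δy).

(-1.1, -0.3)

The red torus was at about (4.2, 6.6) and moved to about (3.1, 6.3).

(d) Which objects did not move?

the cyan sphere and the yellow capsule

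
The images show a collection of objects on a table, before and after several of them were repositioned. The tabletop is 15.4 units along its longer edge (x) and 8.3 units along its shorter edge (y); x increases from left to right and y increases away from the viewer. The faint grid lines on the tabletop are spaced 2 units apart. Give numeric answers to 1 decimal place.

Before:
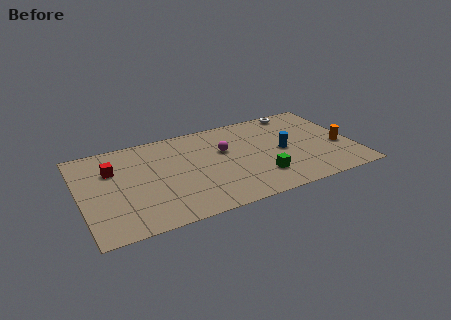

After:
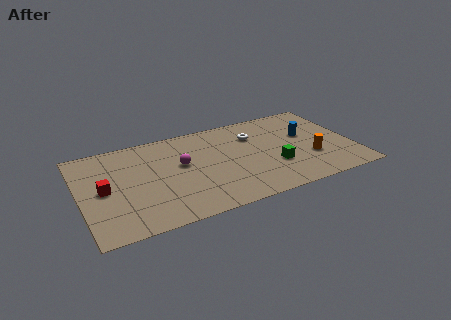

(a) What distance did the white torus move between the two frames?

3.1

The white torus moved from about (12.7, 7.5) to (10.0, 6.0), a distance of √(2.7² + 1.5²) ≈ 3.1.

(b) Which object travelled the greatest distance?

the white torus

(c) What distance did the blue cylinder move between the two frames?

1.8

The blue cylinder moved from about (11.4, 4.0) to (12.9, 5.0), a distance of √(1.5² + 1.0²) ≈ 1.8.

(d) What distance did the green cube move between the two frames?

1.1

From (9.9, 2.1) to (10.8, 2.8), the green cube covered √(0.9² + 0.7²) ≈ 1.1 units.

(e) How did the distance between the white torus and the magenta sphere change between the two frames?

-0.6

The distance was about 5.1 in the first image and 4.5 in the second, so they moved 0.6 units closer together.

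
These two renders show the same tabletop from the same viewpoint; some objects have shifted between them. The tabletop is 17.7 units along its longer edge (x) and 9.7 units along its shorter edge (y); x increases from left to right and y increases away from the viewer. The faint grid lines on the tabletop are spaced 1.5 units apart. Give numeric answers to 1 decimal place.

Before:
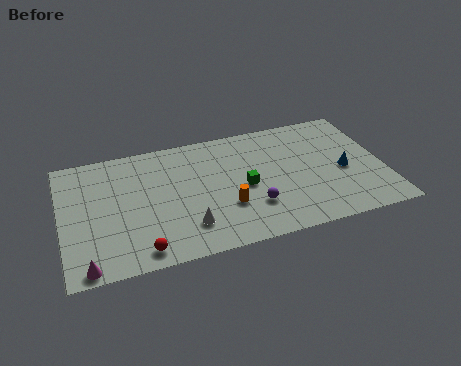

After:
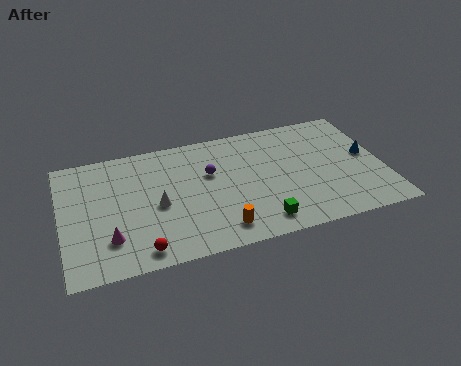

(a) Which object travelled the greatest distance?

the purple sphere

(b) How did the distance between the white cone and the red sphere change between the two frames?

+0.6

Before: roughly 2.8 units apart; after: 3.4. That's 0.6 units further apart.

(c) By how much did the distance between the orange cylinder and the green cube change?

+0.5

They were about 1.7 units apart before and 2.2 after — 0.5 units further apart.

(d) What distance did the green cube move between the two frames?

3.1

The green cube was near (10.0, 4.5) before and (10.6, 1.5) after, so it travelled √(0.6² + 3.0²) ≈ 3.1 units.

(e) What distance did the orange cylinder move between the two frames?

1.7

From (8.9, 3.2) to (8.4, 1.6), the orange cylinder covered √(0.5² + 1.6²) ≈ 1.7 units.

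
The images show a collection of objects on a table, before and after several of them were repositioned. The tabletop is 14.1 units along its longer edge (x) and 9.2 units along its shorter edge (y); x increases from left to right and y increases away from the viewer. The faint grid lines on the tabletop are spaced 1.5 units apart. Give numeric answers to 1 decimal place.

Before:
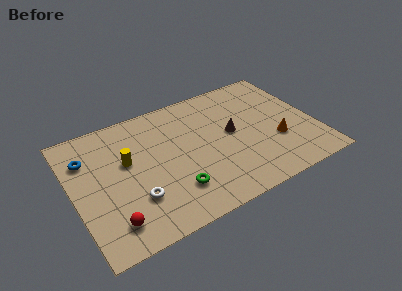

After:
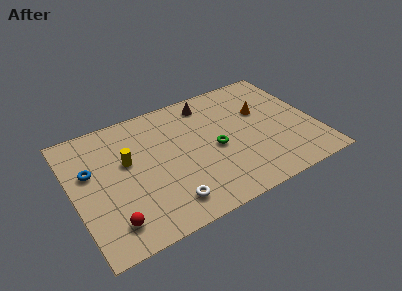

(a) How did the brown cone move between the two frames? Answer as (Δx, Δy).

(-1.0, 2.9)

The brown cone was at about (9.3, 4.9) and moved to about (8.3, 7.8).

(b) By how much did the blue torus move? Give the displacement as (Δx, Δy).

(0.1, -1.0)

The blue torus was at about (1.0, 6.7) and moved to about (1.1, 5.7).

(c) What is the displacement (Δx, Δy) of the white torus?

(1.7, -1.1)

The white torus was at about (3.3, 2.7) and moved to about (5.0, 1.6).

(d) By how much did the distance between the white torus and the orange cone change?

-0.9

Before: roughly 8.4 units apart; after: 7.5. That's 0.9 units closer together.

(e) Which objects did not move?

the yellow cylinder and the red sphere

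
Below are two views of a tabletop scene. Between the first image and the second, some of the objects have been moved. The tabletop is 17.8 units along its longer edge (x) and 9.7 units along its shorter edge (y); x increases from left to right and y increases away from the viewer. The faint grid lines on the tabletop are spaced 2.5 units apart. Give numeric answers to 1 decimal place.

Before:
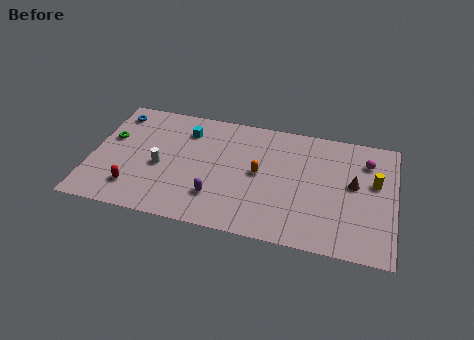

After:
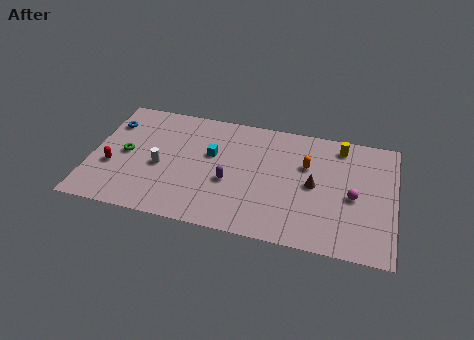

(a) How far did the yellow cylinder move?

3.3

From (16.6, 5.8) to (14.5, 8.3), the yellow cylinder covered √(2.1² + 2.5²) ≈ 3.3 units.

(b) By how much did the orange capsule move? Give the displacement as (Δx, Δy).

(2.7, 1.3)

The orange capsule started near (9.9, 5.0) and ended near (12.6, 6.3).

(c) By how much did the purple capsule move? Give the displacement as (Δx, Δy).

(0.7, 1.4)

The purple capsule was at about (7.5, 2.5) and moved to about (8.2, 3.9).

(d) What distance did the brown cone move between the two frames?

2.4

From (15.4, 5.4) to (13.1, 4.8), the brown cone covered √(2.3² + 0.6²) ≈ 2.4 units.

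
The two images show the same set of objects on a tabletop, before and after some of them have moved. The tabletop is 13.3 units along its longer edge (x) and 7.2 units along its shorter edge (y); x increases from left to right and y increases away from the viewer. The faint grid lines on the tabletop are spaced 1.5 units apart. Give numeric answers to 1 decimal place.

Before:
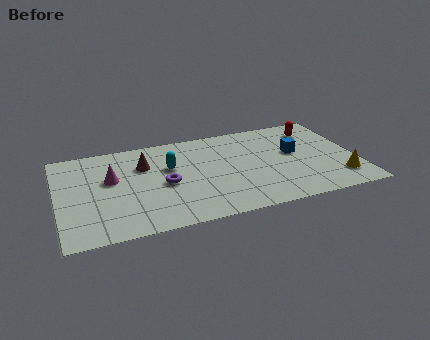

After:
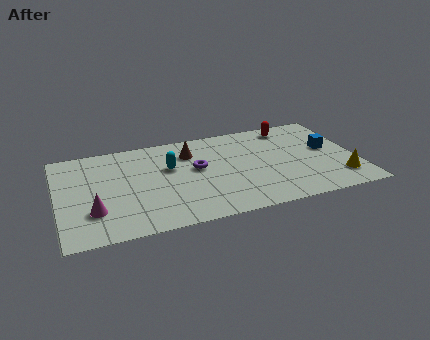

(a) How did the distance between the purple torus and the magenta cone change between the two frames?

+2.6

The distance was about 2.5 in the first image and 5.1 in the second, so they moved 2.6 units further apart.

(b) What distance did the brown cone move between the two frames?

2.1

From (3.9, 5.0) to (6.0, 5.4), the brown cone covered √(2.1² + 0.4²) ≈ 2.1 units.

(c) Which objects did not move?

the cyan capsule and the yellow cone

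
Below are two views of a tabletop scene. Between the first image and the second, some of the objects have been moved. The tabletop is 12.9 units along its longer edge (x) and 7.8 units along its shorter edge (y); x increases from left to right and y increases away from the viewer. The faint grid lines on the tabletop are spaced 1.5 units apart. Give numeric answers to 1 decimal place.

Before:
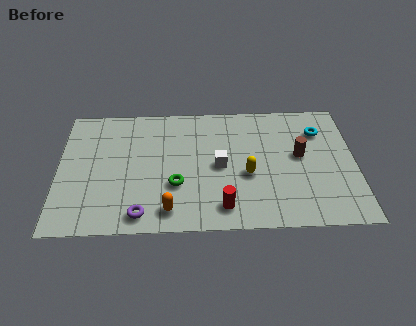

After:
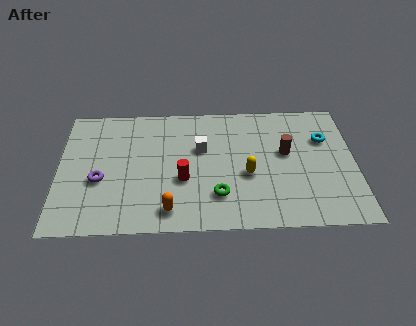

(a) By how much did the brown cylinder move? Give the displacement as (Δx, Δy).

(-0.6, 0.2)

The brown cylinder started near (10.5, 4.3) and ended near (9.9, 4.5).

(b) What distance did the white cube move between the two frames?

1.4

The white cube moved from about (7.0, 3.8) to (6.2, 4.9), a distance of √(0.8² + 1.1²) ≈ 1.4.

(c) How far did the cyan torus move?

0.5

The cyan torus was near (11.4, 5.8) before and (11.6, 5.3) after, so it travelled √(0.2² + 0.5²) ≈ 0.5 units.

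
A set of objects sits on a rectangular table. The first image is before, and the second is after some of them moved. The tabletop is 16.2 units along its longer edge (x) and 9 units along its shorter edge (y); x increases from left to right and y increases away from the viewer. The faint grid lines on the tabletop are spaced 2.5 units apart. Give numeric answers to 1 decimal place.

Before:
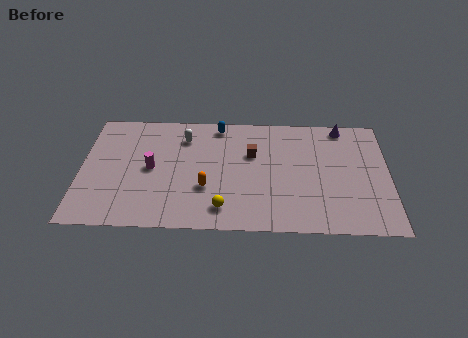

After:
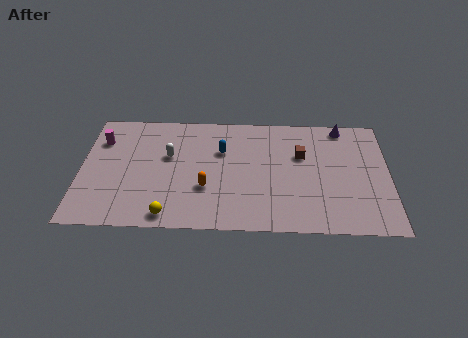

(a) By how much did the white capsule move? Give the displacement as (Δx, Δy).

(-0.8, -1.5)

The white capsule was at about (5.4, 7.0) and moved to about (4.6, 5.5).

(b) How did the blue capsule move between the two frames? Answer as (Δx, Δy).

(0.2, -2.0)

The blue capsule was at about (7.2, 8.0) and moved to about (7.4, 6.0).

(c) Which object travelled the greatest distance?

the magenta cylinder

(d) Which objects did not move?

the orange capsule and the purple cone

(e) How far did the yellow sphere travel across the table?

2.9

The yellow sphere was near (7.5, 1.6) before and (4.7, 1.0) after, so it travelled √(2.8² + 0.6²) ≈ 2.9 units.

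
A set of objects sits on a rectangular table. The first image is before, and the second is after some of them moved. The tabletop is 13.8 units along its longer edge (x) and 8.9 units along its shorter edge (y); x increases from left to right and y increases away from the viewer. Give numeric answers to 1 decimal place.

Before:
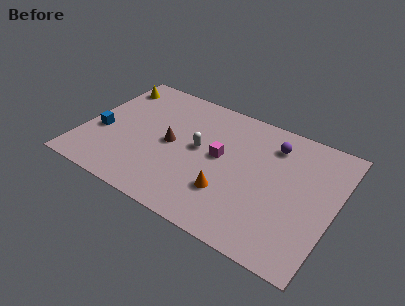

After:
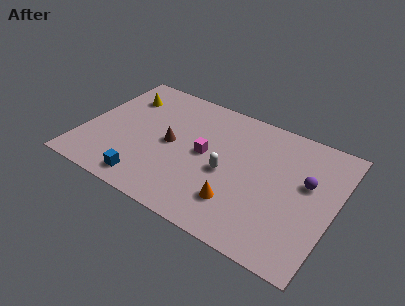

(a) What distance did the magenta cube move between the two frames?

0.8

The magenta cube was near (7.5, 4.8) before and (6.7, 4.6) after, so it travelled √(0.8² + 0.2²) ≈ 0.8 units.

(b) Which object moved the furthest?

the blue cube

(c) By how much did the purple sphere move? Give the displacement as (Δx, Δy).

(2.1, -1.7)

The purple sphere was at about (10.1, 7.0) and moved to about (12.2, 5.3).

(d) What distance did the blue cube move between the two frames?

3.8

The blue cube was near (1.0, 3.5) before and (4.0, 1.2) after, so it travelled √(3.0² + 2.3²) ≈ 3.8 units.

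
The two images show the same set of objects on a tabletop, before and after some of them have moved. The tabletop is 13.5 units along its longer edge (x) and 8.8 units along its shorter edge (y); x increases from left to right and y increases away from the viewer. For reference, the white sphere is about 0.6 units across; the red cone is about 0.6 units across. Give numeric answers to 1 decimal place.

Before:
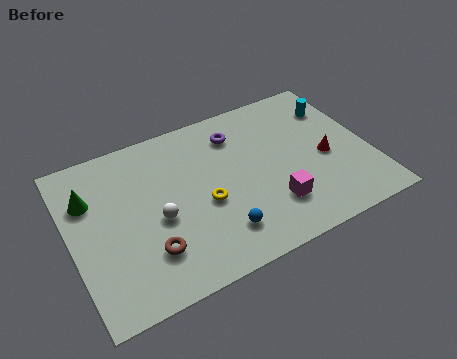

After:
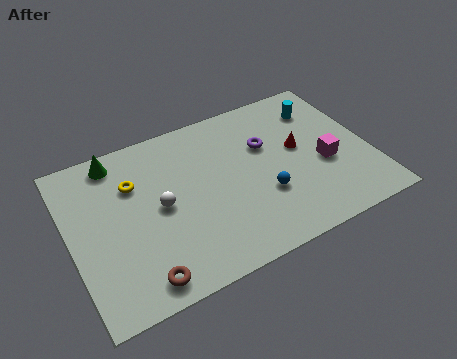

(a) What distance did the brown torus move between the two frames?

1.3

The brown torus was near (3.2, 2.3) before and (2.7, 1.1) after, so it travelled √(0.5² + 1.2²) ≈ 1.3 units.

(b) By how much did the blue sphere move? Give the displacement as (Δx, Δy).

(2.2, 1.1)

The blue sphere was at about (6.3, 1.9) and moved to about (8.5, 3.0).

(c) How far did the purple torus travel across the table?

1.7

The purple torus moved from about (7.8, 6.9) to (9.0, 5.7), a distance of √(1.2² + 1.2²) ≈ 1.7.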